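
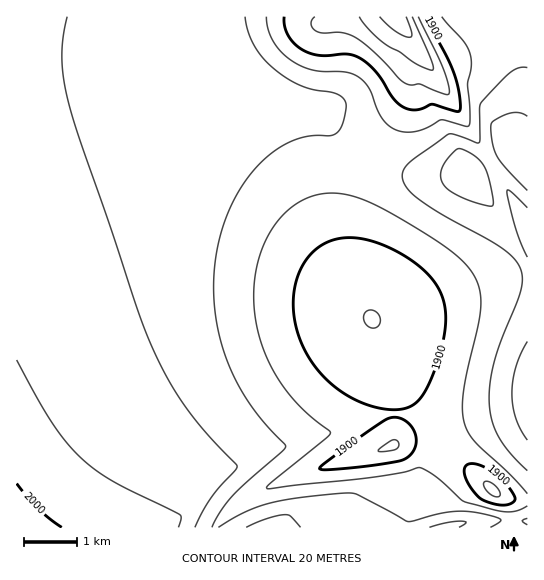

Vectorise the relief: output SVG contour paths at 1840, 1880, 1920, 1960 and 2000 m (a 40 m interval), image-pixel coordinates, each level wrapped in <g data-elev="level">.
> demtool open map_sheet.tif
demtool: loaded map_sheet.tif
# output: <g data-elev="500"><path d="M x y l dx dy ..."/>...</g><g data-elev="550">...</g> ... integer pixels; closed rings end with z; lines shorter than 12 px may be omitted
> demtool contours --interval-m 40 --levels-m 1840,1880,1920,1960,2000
<g data-elev="1840"><path d="M406 17l6 16-1 4-1 0-5-1-10-5-15-14"/></g><g data-elev="1880"><path d="M495 497l-9-7-2-5 1-3 6 1 7 6 2 6z"/><path d="M379 452l-1-2 2-1 11-9 4 0 3 2 1 4-4 4z"/><path d="M370 327l-5-4-1-6 2-5 5-2 7 4 2 7-1 4-2 2z"/><path d="M418 17l25 52 6 17 0 8-9-1-19-9-10 1-6-2-31-31-19-15-12-4-21 0-8-3-3-7 4-6"/></g><g data-elev="1920"><path d="M527 506l-10 5-11 1-41-10-30-26-16-8-16 4-28 5-108 12-1-2 4-4 56-45 5-5-29-24-21-26-16-29-9-31-2-33 5-32 5-15 7-13 9-12 10-9 15-10 16-5 17-1 19 4 26 12 43 25 27 18 15 15 10 18 3 20-3 20-14 64-2 18 2 15 4 11 7 9 35 32 17 20"/><path d="M442 17l22 25 6 13 1 12-3 18 2 22-1 18-3 1-25-6-18 9-14 3-14-2-10-8-7-11-9-22-11-12-13-5-23-1-11-1-12-5-12-7-9-9-6-10-4-10-2-12"/></g><g data-elev="1960"><path d="M195 527l15-28 25-29 2-4-34-37-23-30-19-33-18-40-64-188-11-37-5-23-1-21 1-20 4-20"/><path d="M301 527l-10-10-5-2-17 3-23 9"/><path d="M459 527l7-5-15 0-22 5"/><path d="M527 341l-11 26-4 27 4 24 5 12 6 10"/><path d="M489 206l4 0 0-5-4-20-4-14-6-7-7-6-10-5-5 0-9 9-6 9-1 8 2 8 6 7 10 6z"/><path d="M527 116l-8-3-10 1-16 8-2 5 2 18 4 12 10 13 20 20"/></g><g data-elev="2000"><path d="M62 527l-24-18-21-25"/></g>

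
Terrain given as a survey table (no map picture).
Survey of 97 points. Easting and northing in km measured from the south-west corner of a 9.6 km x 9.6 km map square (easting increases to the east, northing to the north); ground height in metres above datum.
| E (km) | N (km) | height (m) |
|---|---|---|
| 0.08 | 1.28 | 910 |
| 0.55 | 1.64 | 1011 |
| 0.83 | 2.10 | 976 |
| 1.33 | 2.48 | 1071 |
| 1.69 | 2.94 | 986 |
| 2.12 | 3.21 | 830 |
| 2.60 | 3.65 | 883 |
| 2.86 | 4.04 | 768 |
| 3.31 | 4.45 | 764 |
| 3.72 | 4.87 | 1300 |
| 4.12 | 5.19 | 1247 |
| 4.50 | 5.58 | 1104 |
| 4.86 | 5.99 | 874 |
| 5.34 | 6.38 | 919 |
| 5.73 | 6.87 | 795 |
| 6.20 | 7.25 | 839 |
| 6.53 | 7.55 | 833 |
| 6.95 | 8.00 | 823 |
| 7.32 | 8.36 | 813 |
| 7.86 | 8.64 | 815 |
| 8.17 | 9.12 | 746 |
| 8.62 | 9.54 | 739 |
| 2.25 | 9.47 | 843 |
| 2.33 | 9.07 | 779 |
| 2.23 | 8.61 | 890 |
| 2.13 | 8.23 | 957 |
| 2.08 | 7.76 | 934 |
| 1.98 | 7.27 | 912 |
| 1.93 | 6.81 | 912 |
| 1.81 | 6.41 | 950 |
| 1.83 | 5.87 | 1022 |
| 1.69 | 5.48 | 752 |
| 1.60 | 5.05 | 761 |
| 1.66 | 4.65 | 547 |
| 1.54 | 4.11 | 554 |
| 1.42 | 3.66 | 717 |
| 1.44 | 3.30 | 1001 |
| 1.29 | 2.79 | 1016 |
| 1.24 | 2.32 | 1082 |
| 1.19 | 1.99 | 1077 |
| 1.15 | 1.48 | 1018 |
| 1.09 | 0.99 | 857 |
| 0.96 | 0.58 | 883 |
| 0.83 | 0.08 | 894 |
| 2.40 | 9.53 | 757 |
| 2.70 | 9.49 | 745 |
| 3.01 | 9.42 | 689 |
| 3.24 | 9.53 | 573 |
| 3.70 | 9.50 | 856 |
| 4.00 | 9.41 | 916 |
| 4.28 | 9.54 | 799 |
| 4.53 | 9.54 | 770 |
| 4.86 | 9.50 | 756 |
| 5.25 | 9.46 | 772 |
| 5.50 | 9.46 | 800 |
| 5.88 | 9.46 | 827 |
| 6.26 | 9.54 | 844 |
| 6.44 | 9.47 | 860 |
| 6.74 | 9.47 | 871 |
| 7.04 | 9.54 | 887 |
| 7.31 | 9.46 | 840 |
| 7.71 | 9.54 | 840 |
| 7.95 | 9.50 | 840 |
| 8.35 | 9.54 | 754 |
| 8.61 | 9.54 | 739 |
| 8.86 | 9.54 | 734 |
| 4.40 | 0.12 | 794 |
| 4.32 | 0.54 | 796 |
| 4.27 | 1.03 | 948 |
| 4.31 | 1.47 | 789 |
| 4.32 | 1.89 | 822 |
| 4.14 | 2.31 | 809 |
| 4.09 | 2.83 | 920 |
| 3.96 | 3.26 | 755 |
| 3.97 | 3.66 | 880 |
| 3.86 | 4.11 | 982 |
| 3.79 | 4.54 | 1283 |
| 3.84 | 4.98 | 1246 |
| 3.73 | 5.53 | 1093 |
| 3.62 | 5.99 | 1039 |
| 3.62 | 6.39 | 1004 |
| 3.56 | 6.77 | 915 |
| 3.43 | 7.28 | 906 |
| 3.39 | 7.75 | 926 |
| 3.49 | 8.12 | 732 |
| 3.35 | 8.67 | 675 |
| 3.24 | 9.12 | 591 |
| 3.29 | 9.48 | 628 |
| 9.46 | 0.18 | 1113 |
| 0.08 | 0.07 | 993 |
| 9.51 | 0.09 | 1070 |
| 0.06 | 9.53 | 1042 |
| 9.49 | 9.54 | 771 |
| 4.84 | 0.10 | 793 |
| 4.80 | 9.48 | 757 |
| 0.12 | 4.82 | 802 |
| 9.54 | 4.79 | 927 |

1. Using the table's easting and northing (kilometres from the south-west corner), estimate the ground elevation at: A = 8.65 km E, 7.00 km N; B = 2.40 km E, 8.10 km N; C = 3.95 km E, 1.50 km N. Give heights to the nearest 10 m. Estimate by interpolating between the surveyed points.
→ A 840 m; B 990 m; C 950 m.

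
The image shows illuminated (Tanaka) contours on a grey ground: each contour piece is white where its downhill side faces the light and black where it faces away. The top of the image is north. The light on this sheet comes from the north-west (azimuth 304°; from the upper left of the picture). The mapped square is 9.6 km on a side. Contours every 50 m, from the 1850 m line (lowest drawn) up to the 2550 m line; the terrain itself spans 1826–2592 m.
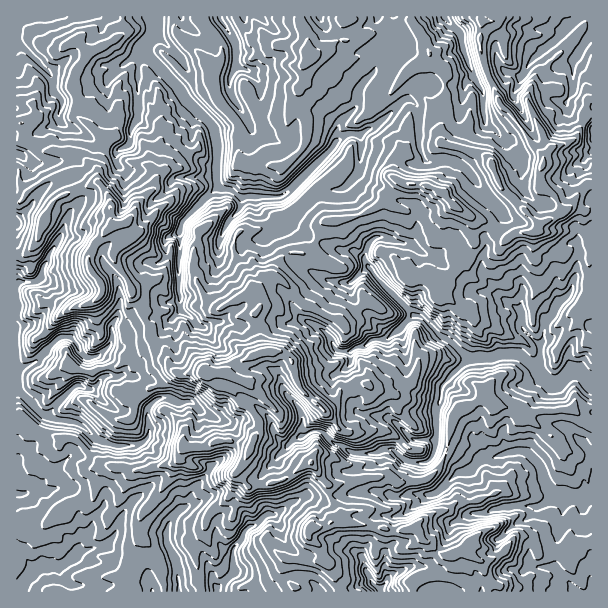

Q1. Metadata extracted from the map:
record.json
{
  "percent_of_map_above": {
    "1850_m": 96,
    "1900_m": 87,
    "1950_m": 78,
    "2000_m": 67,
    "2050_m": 56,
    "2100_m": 44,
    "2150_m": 32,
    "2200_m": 22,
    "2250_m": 14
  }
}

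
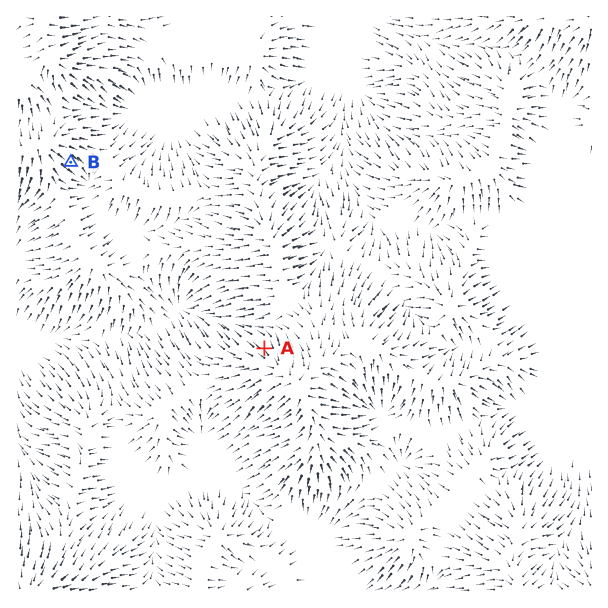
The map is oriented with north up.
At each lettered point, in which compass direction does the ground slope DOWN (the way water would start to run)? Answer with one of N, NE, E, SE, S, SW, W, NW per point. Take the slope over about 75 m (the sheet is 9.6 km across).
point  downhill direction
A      NW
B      SE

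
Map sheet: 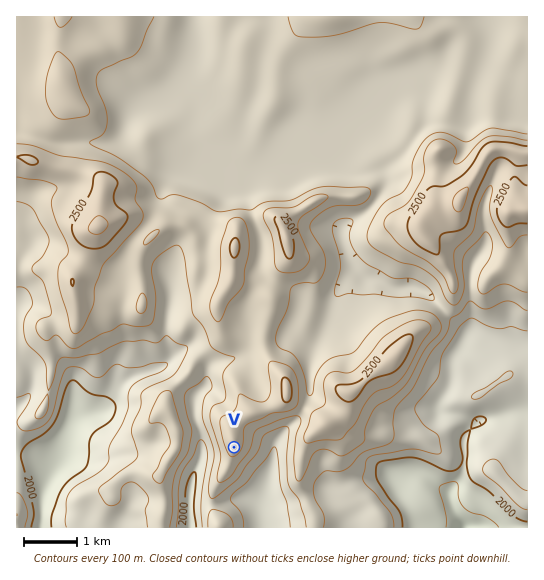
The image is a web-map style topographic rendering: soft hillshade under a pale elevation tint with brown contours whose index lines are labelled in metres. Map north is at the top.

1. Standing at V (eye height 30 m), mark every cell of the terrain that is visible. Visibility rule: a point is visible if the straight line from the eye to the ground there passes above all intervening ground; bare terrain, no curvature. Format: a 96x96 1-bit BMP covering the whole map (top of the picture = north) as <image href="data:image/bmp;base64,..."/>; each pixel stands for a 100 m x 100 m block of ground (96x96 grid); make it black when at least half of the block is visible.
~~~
<image width="96" height="96" href="data:image/bmp;base64,Qk2+BAAAAAAAAD4AAAAoAAAAYAAAAGAAAAABAAEAAAAAAIAEAAATCwAAEwsAAAIAAAAAAAAA////AAAAAADAP+AfD///g/gAAH/gH+AfD///h/gAAH/gAeAfH/////gAAH/gAGAfn/////gAAH/gAGAfif//wPAAAH/gCGAfgH//AAAAAP/gDGAfgD/8AAAAAP/AD+AfwD/4AAAAAf/AAeA/xD/4AAAAA//AACA/xy/4AAAAA+PAAAB/x8f8AAAAA+PAAAAfx8P8AAAAA8fgAAAPw8P8AAAAAP/gAAAPwcH8CAAAAADwAAAHwMH8DAAAAAD4AAAHwOH+HAAAAAD8AAEHwcH/+AAAAAD8AAHHwOP/4AAAAAB8AADHgP//wAAAAAA+AADngH//wAAAAAAOAAB/gH//wAAAAAAOAAA/AH//wAAAAAAGAAAfAGH//gAAAAAHAAAPAGHw/gAAAAADAAAPAEDg/gAAAAADAAAPAEDgfAAAAAADAAAHAIDgeAAAAAADAAADgADAMAAAAAADAAABgADAAAAAAAADgAAAwAGAAAAAAAADgAAAQAEAAAwAAAAD8AAAAAAAAA4AAAAD/wAAAAAAAA4AAAAH///AB4AAAAYAAAAHP//gD+4AAAcAAAAHP//zD/4AAAcAAAAGP///n/4AAAMAAAAEH//7//8AAAAAAAAAH//5//+AAAAAAAAAH//w//+AAAAAAAAAH/vw///AAAAAAAAAH/Hwz//AAAAAAAAAH/Dwx//AAAAAAAAAH+Dww/8AAAAAAAAAP+D4wfwAAAAAQAAAP8D5wfwQAAAAQAAAH8D/wPg8AAAAAAAAH4H/wGD/AAAAAAAAD4P/wGH/gAAAAAAAD4P/QPH/gAAAAAAAD8P/QPn4AAAAAAAAD+//wfnwAAAAAAAAD/3/wPvwAAAAAAAAH/z/wAfgAAAAAAAAH/x/wAfgAAAAAAgAB/w/wAfAAAAAAAgAAf4fgAfAAAAAAA8AAH8AAAeAAAAAAA8AAA8AAAcAAAAAAA8AAAAAAAAAAAAAAAcAAAAAAAAAAgAAAAAAAAAAAAAAD4AAAAAAAAIAAAAAAAAAAAAAAB4AAAAAAAAAAAAAAH4AAAAAAAAAAAAAAAAAAAAAAAAAAAAAAAAAAAAAAAAAAAAAAAAAAAAAAAAAAAAAAAAAAAAAAAAAAAAAAAAAAAAAAAAAAAAAAAAAAAAAAAAAAAAAAAAAAAAAAAAAAAAAAAAAAAAAAAAAAAAAAAAAAAAAAAAAAAAAAAAAAAAAAAAAAAAAAAAAAAAAAAAAAAAAAAAAAAAAAAAAAAAAAAAAAAAAAAAAAAAAAAAAAAAAAAAAAAAAAAAAAAAAAAAAAAAAAAAAAAAAAAAAAAAAAAAAAAAAAAAAAAAAAAAAAAAAAAAAAAAAAAAAAAAAAAAAAAAAAAAAAAAAAAAAAAAAAAAAAAEAAAAAAAAAAAAAAAEAAAAAAAAAAgfwAAGAAAAAAAAAB//wAAGAAAAAAAAAB//wAAGAAAABAAAAA//wAAGAAAABgAAAAf/4AAGAAAABgAAAD//4AAHAAAAfwAAAH//4AAHAAAB44AAAP//4AADAAAB4AAAAf//4AADAAAB4AAA="/>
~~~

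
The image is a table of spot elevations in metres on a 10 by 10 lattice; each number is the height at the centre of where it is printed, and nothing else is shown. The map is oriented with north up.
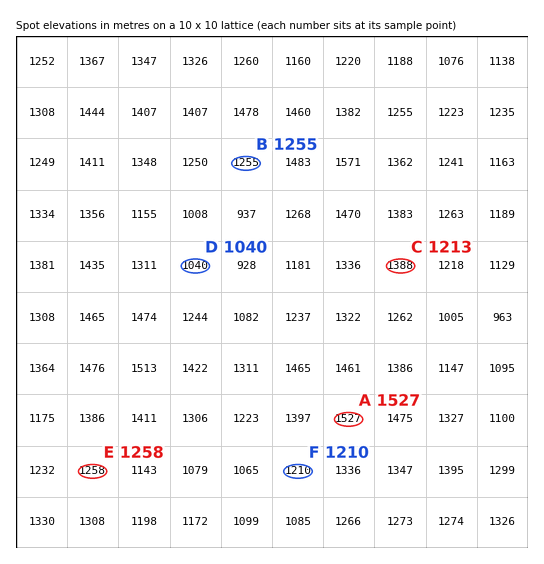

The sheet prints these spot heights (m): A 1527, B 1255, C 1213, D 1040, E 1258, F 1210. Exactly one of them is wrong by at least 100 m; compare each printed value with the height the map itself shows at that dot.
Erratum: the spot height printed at C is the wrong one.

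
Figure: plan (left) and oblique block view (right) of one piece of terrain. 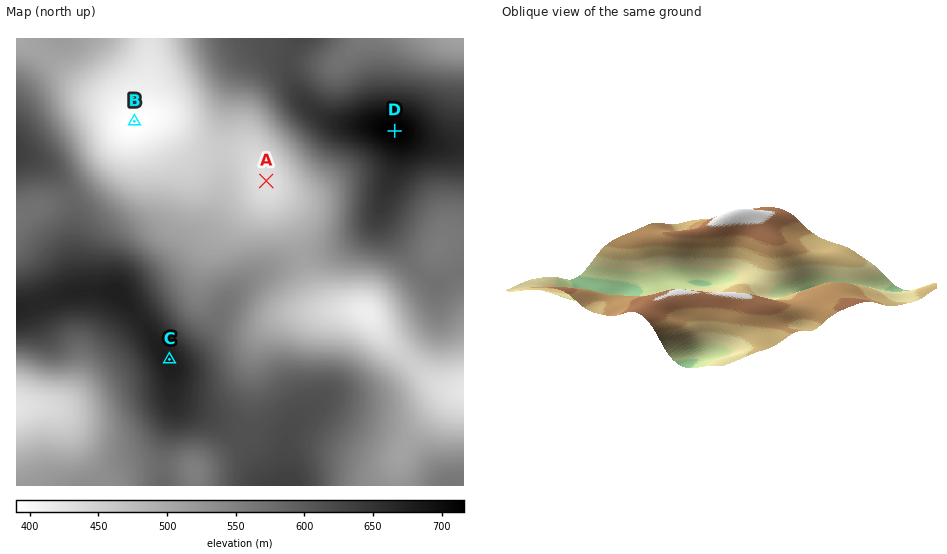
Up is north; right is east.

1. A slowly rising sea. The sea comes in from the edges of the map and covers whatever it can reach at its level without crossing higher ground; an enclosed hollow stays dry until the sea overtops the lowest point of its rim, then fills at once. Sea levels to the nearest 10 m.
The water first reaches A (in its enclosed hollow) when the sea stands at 460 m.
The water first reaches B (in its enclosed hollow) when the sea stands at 430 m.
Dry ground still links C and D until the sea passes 510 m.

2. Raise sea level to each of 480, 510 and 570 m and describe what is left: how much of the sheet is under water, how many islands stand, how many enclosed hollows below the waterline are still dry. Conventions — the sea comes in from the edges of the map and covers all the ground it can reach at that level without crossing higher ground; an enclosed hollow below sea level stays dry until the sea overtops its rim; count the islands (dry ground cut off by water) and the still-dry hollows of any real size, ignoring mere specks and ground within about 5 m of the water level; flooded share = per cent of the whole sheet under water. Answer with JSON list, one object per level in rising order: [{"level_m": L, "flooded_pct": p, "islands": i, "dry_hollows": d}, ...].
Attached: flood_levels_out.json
[{"level_m": 480, "flooded_pct": 21, "islands": 0, "dry_hollows": 0}, {"level_m": 510, "flooded_pct": 32, "islands": 0, "dry_hollows": 0}, {"level_m": 570, "flooded_pct": 57, "islands": 0, "dry_hollows": 0}]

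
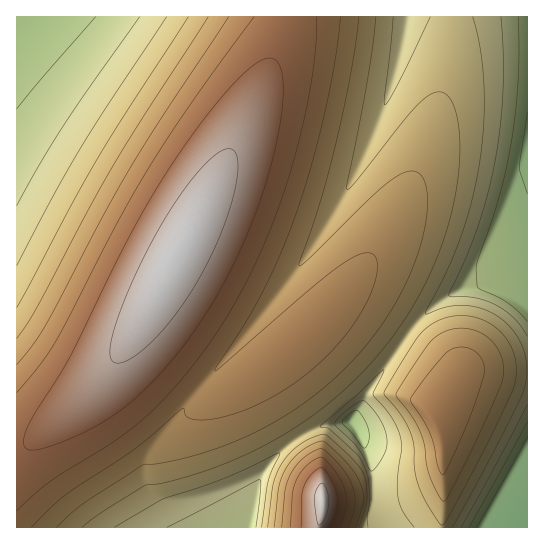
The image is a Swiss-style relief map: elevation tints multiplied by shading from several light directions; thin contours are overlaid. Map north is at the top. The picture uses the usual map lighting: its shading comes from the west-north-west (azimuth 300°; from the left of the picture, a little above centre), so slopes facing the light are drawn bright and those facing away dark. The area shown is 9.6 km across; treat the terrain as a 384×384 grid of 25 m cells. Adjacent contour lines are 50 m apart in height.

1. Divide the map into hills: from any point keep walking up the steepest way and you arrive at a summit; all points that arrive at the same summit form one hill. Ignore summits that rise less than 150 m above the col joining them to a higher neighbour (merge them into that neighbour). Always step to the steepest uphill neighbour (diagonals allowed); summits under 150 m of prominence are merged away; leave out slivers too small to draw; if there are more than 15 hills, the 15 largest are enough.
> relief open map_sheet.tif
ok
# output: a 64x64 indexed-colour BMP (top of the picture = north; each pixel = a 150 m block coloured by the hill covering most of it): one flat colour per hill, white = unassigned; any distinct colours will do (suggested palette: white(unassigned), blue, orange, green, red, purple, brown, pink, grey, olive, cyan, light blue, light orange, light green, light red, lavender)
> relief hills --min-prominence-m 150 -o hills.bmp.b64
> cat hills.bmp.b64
<image width="64" height="64" href="data:image/bmp;base64,Qk12CAAAAAAAAHYAAAAoAAAAQAAAAEAAAAABAAQAAAAAAAAIAAATCwAAEwsAABAAAAAAAAAA////ALR3HwAOf/8ALKAsACgn1gC9Z5QAS1aMAMJ34wB/f38AIr28AM++FwDox64AeLv/AIrfmACWmP8A1bDFABEREREREREREREREREREzMzMzMzMzMzMiIiIiIiIiIiERERERERERERERERERETMzMzMzMzMzMiIiIiIiIiIiIREREREREREREREREREREzMzMzMzMzMyIiIiIiIiIiIhERERERERERERERERERETMzMzMzMzMyIiIiIiIiIiIiERERERERERERERERERERMzMzMzMzMzIiIiIiIiIiIiIREREREREREREREREREREzMzMzMzMzMiIiIiIiIiIiIhERERERERERERERERERERMzMzMzMzMyIiIiIiIiIiIiEREREREREREREREREREREzMzMzMzMyIiIiIiIiIiIiIRERERERERERERERERERERMzMzMzMzIiIiIiIiIiIiIhERERERERERERERERERERETMzMzMzMiIiIiIiIiIiIiEREREREREREREREREREREREzMzMzMiIiIiIiIiIiIiIREREREREREREREREREREREREzMzMyIiIiIiIiIiIiIhEREREREREREREREREREREREREzMyIiIiIiIiIiIiIiERERERERERERERERERERERERERERIiIiIiIiIiIiIiIRERERERERERERERERERERERERERESIiIiIiIiIiIiIhERERERERERERERERERERERERERERIiIiIiIiIiIiIiERERERERERERERERERERERERERERESIiIiIiIiIiIiIRERERERERERERERERERERERERERERIiIiIiIiIiIiIhERERERERERERERERERERERERERERESIiIiIiIiIiIiEREREREREREREREREREREREREREREREiIiIiIiIiIiIRERERERERERERERERERERERERERERESIiIiIiIiIiIhEREREREREREREREREREREREREREREREiIiIiIiIiIiERERERERERERERERERERERERERERERERIiIiIiIiIiIRERERERERERERERERERERERERERERERESIiIiIiIiIhERERERERERERERERERERERERERERERERIiIiIiIiIiERERERERERERERERERERERERERERERERESIiIiIiIiIREREREREREREREREREREREREREREREREREiIiIiIiIhERERERERERERERERERERERERERERERERERIiIiIiIiERERERERERERERERERERERERERERERERERESIiIiIiIRERERERERERERERERERERERERERERERERERESIiIiIhERERERERERERERERERERERERERERERERERERERIiIiERERERERERERERERERERERERERERERERERERERERERERERERERERERERERERERERERERERERERERERERERERERERERERERERERERERERERERERERERERERERERERERERERERERERERERERERERERERERERERERERERERERERERERERERERERERERERERERERERERERERERERERERERERERERERERERERERERERERERERERERERERERERERERERERERERERERERERERERERERERERERERERERERERERERERERERERERERERERERERERERERERERERERERERERERERERERERERERERERERERERERERERERERERERERERERERERERERERERERERERERERERERERERERERERERERERERERERERERERERERERERERERERERERERERERERERERERERERERERERERERERERERERERERERERERERERERERERERERERERERERERERERERERERERERERERERERERERERERERERERERERERERERERERERERERERERERERERERERERERERERERERERERERERERERERERERERERERERERERERERERERERERERERERERERERERERERERERERERERERERERERERERERERERERERERERERERERERERERERERERERERERERERERERERERERERERERERERERERERERERERERERERERERERERERERERERERERERERERERERERERERERERERERERERERERERERERERERERERERERERERERERERERERERERERERERERERERERERERERERERERERERERERERERERERERERERERERERERERERERERERERERERERERERERERERERERERERERERERERERERERERERERERERERERERERERERERERERERERERERERERERERERERERERERERERERERERERERERERERERERERERERERERERERERERERERERERERERERERERERERERERERERERERERERERERERERERERERERERERERERERERERERERERERERERERERERERERERERERERERERERERERERERERERERERERERERERERERERERERERERERERERERERERERERERERERERERERERERERERERERERERERERERERERERERERERERERERERERERERERERERERERERERERERERERERERERERERERERERERERERERERERERERERERERERERERERERERERERERERERERERERERERERERERERERERERERERERERERERERERERERERERERER"/>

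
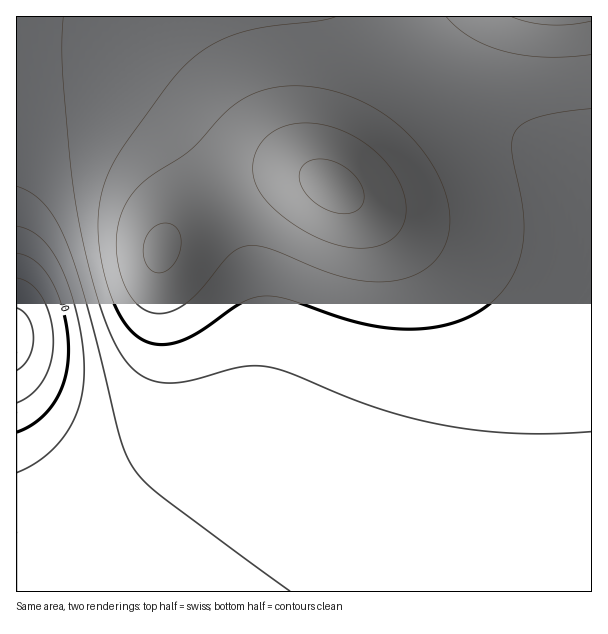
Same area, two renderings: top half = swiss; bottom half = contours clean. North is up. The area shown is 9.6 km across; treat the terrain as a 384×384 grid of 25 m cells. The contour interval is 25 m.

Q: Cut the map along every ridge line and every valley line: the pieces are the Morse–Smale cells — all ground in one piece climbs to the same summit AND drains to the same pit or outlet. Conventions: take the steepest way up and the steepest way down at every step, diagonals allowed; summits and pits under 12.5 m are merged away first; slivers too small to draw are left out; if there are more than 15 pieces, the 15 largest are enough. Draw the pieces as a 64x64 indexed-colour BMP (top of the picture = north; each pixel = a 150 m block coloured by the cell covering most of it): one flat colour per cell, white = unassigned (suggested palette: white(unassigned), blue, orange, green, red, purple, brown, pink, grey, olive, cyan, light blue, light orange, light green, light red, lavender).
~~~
<image width="64" height="64" href="data:image/bmp;base64,Qk12CAAAAAAAAHYAAAAoAAAAQAAAAEAAAAABAAQAAAAAAAAIAAATCwAAEwsAABAAAAAAAAAA////ALR3HwAOf/8ALKAsACgn1gC9Z5QAS1aMAMJ34wB/f38AIr28AM++FwDox64AeLv/AIrfmACWmP8A1bDFACIiIiIiIiIRERERERERERERERERERERERERERERERERIiIiIiIiIiEREREREREREREREREREREREREREREREREiIiIiIiIiIRERERERERERERERERERERERERERERERESIiIiIiIiIiERERERERERERERERERERERERERERERERIiIiIiIiIiIhEREREREREREREREREREREREREREREREiIiIiIiIiIiIRERERERERERERERERERERERERERERESIiIiIiIiIiIiERERERERERERERERERERERERERERERIiIiIiIiIiIiIREREREREREREREREREREREREREREREiIiIiIiIiIiIiERERERERERERERERERERERERERERESIiIiIiIiIiIiIhERERERERERERERERERERERERERERIiIiIiIiIiIiIiIREREREREREREREREREREREREREREiIiIiIiIiIiIiIhERERERERERERERERERERERERERESIiIiIiIiIiIiIiIRERERERERERERERERERERERERERIiIiIiIiIiIiIiIhEREREREREREREREREREREREREREiIiIiIiIiIiIiIiIRERERERERERERERERERERERERESIiIiIiIiIiIiIiIhERERERERERERERERERERERERERIiIiIiIiIiIiIiIiIREREREREREREREREREREREREREiIiIiIiIiIiIiIiIhERERERERERERERERERERERERESIiIiIiIiIiIiIiIiIRERERERERERERERERERERERERIiIiIiIiIiIiIiIiIhEREREREREREREREREREREREREiIiIiIiIiIiIiIiIiERERERERERERERERERERERERESIiIiIiIiIiIiIiIiIhERERERERERERERERERERERERIiIiIiIiIiIiIiIiIiEREREREREREREREREREREREREiIiIiIiIiIiIiIiIiIRERERERERERERERERERERERESIiIiIiIiIiIiIiIiIhERERERERERERERERERERERERIiIiIiIiIiIiIiIiIiEREREREREREREREREREREREREiIiIiIiIiIiIiIiIiIRERERERERERERERERERERERESIiIiIiIiIiIiIiIiIhERERERERERERERERERERERERIiIiIiIiIiIiIiIiIiEREREREREREREREREREREREREiIiIiIiIiIiIiIiIiIRERERERERERERERERERERERESIiIiIiIiIiIiIiIiIhERERERERERERERERERERERERIiIiIiIiIiIiIiIiIiEREREREREREREREREREREREREiIiIiIiIiIiIiIiIiIRERERERERERERERERERERERESIiIiIiIiIiIiIiIiIRERERERERERERERERERERERERIiIiIiIiIiIiIiIiIhEREREREREREREREREREREREREiIiIiIiIiIiIiIiIiERERERERERERERERERERERERESIiIiIiIiIiIiIiIiIRERERERERERERERERERERERERIiIiIiIiIiIiIiIiIREREREREREREREREREREREREREiIiIiIiIiIiIiIiIhERERERERERERERERERERERERESIiIiIiIiIiIiIiIhERERERERERERERERERERERERERIiIiIiIiIiIiIiIiEREREREREREREREREREREREREREiIiIiIiIiIiIiIiERERERERERERERERERERERERERESIiIiIiIiIiIiIiIRERERERERERERERERERERERERERIiIiIiIiIiIiIiIREREREREREREREREREREREREREREiIiIiIiIiIiIiIhERERERERERERERERERERERERERESIiIiIiIiIiIiIhERERERERERERERERERERERERERERIiIiIiIiIiIiIiEREREREREREREREREREREREREREREiIiIiIiIiIiIiERERERERERERERERERERERERERERMyIiIiIiIiIiIiERERERERERERERERERERERERERETMzIiIiIiIiIiIiEREREREREREREREREREREREREREzMzMiIiIiIiIiIiIREREREREREREREREREREREREREzMzMyIiIiIiIiIiIRERERERERERERERERERERERERMzMzMzIiIiIiIiIiERERERERERERERERERERERERETMzMzMzMiIiIiIiIiEREREREREREREREREREREREREzMzMzMzMyIiIiIiIhEREREREREREREREREREREREREzMzMzMzMzERIiIiIRERERERERERERERERERERERERMzMzMzMzMzMRERERERERERERERERERERERERERERERMzMzMzMzMzMxERERERERERERERERERERERERERERETMzMzMzMzMzMzERERERERERERERERERERERERERERETMzMzMzMzMzMzMRERERERERERERERERERERERERERETMzMzMzMzMzMzMxERERERERERERERERERERERERERETMzMzMzMzMzMzMzEREREREREREREREREREREREREREzMzMzMzMzMzMzMzMREREREREREREREREREREREREREzMzMzMzMzMzMzMzMxEREREREREREREREREREREREREzMzMzMzMzMzMzMzMz"/>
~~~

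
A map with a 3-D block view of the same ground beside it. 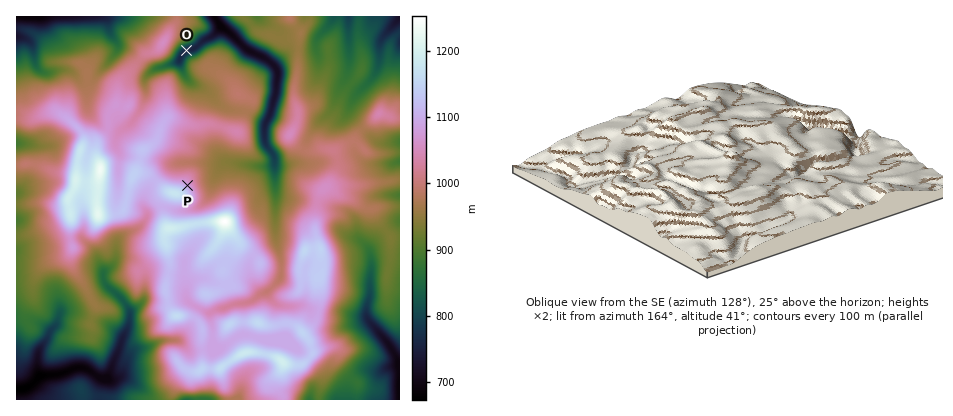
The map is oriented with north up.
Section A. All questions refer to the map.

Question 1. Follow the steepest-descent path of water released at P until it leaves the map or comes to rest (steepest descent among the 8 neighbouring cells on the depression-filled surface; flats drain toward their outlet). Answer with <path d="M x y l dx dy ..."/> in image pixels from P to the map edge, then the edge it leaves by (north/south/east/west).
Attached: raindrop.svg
<path d="M188 186l4-4 18 0 8-8 2-6 6-6 10 0 6 2 8 0 2 2 20 0 2-2 0-10-6-6-4-8 0-14 6-12 4-14 2-4 2-24-4-6-6-6-24-12-16-16-4-2 0-2-10-12"/>
exit: north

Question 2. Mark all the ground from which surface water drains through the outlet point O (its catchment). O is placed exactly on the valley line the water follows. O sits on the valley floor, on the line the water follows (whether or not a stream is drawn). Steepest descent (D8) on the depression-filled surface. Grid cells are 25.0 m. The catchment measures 7.234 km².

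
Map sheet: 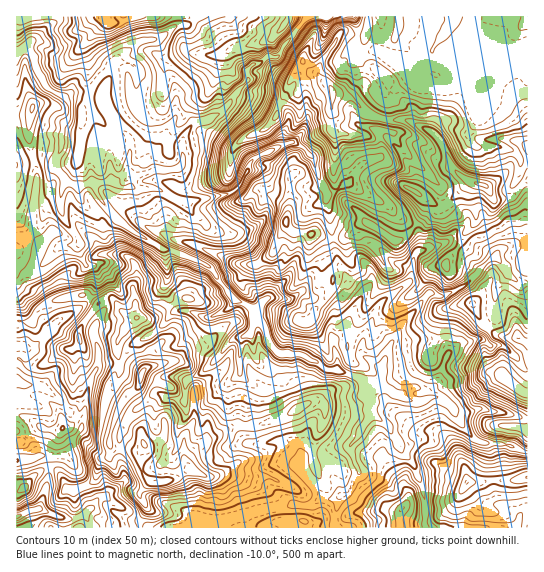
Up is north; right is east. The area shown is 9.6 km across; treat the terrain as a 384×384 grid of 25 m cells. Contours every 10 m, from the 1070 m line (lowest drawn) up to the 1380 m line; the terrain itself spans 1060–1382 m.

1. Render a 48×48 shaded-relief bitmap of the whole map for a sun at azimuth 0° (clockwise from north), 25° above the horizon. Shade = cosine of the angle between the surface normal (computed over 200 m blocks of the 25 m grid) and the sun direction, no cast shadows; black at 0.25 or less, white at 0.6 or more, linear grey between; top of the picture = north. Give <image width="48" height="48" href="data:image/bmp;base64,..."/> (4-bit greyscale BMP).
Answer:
<image width="48" height="48" href="data:image/bmp;base64,Qk32BAAAAAAAAHYAAAAoAAAAMAAAADAAAAABAAQAAAAAAIAEAAATCwAAEwsAABAAAAAAAAAAAAAAABEREQAiIiIAMzMzAERERABVVVUAZmZmAHd3dwCIiIgAmZmZAKqqqgC7u7sAzMzMAN3d3QDu7u4A////AKvLdoh3hRJWd3d4iZmqmHZVZ3aFM0RWZ0eWRWd3Y0ZmZlVneImZmIh3eXeGVEVmZwFVNDV2M1QzMzRVZnd4iImaq5mHdVZmVVNXaFNUVjAAERNFZmZ4d3ibyquIh2ZlRLlXq5MSZmZTI1VWd4iYd2iZqrt3iYiIh8uIunQTNYmXaKmHeJiHd3h3islomavLzXiYh1ZFVmeJmZqpiHd3eJl3iqibq93d3VZlVol3d3d5mHiZh3d3Z4iYiYi7veyZhnZVVqiHmJiJmYd3ZmZmVmeZmHiJvbYyI3d4d4iHipiKmZmHdlRGZWaKl4iJu4ZmZ3iYl3eHepqqmqqZqYdVZnd5eJqqqHiZdYiIhmiJV5qpibqpqqqXd3iIiqmZhUQyEYiHVWmKhGd4mJmZmau7qYiImHd3ZDEAJHZmVVmZpkZ3moiZiJmr3blnhlZWZUM0aVVVZViomWVkaZeImJqsypZWd2VFZneIqWd1RVeHnKh2ZomJmbu6dVVmZ3ZWeJrLqIiHZmdmi8qql1iam4ZTNmd1Z3eHeKu6dmZ6qId3Z6qZmHaJqTAARndmZ3d2VWdnZ1Vpq4eIZGqpmqdWlkIRNXdnZXZUMyNomphmi5aHdniqmJuYhndmRFdnZFdkMjWJmtuGV5d4mbqYZWrIaKupZEV2dkaIdVeImczKh5urmaunZ4ljNoiIdFR2V3R5mqiImavdzd3cqoq6u8gSESVXdlVWNHYzN7qJqZrMze3buqq87sQzEBVVd2VVI1YiI2qZh4iby7mZrM3P61R3YiNlZ2VSRUZ3dkapd4h5q5iZz+ypZFrex0REVlUzYzaqp2V3eHh3iYvO/7dVWL3dymRERlQ0RDNXh2ZFd4iHh4q+2WV5vLmImoV4eHZFaXMSNlRFZpiZqJmrhnmauXVEWZerqZd4qpUiNFQ0VoiJmZmXeZmZl2QiNZqaqXirqGNFVVUzRoiIiZl4mZmYd3eFVYqImIu5dCNodURFRYiImZmJmYh3ZTOLiIiHhquXU0eZhkRndYiJhnaHh4iJhjAbyoh4hXiHiaunZpqod4iJZVVmd3eIiHY1u6mahmaJvLqGat7KiHeHh3d2dmZniJhAWszKZVVnh4hnjMy7l2d3mHd3d3d3eJpwAou1NDM0Vod3q6mZh2Z3iHd3d2d2eK3HIARUI0RVV3ZouYmZmnZ3eHd3ZmZ2eK3+tQIVRWd1VWebmImqu3ZmeHd3Z3ZmVXre21Q0ZndmiJrMqYiJmYiIiId3d3ZmUzarvJNEZ3aKqru7uYeIiZq5Z3d3eHZmZTNqqpVVZ4mZiKqqmHeIiJqlNWd3eIdmZlQomah2erqYeJiIiHd4iJplQ1Z3iHdlRVRFmtx4m7qYiId3eId4iKlnZEVndmdkRFVSSd6ZqIiImHeIh4d3iIh4dkM1Z3l2d4diEm3qx2d4h3eId3d3d0V2ZlIBNniZqpmHUhj8u2d3d3d3h3d3dyJGdlMQASN6qpmZmFK/39uHh3d3iHd3dzE3l1QyAABJmqqZmZF///6Xh3d3iId3dw=="/>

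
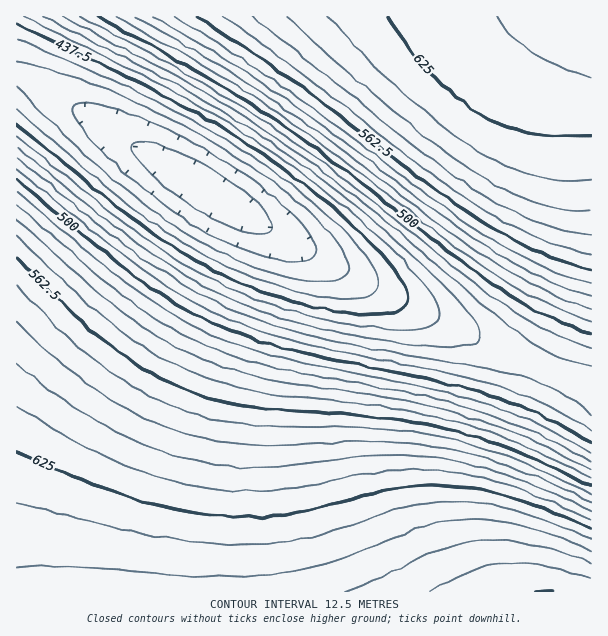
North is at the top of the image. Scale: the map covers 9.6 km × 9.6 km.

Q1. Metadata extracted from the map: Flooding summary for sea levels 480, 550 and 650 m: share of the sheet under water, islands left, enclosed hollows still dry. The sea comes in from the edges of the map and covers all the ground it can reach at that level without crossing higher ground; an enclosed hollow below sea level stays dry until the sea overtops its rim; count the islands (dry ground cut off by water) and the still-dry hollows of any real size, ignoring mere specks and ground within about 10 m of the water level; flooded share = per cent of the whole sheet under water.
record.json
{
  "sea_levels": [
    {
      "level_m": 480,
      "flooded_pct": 26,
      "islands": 0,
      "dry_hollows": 0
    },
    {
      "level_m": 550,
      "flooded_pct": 46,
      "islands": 0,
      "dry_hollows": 0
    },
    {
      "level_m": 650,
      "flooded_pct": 94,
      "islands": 0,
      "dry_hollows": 0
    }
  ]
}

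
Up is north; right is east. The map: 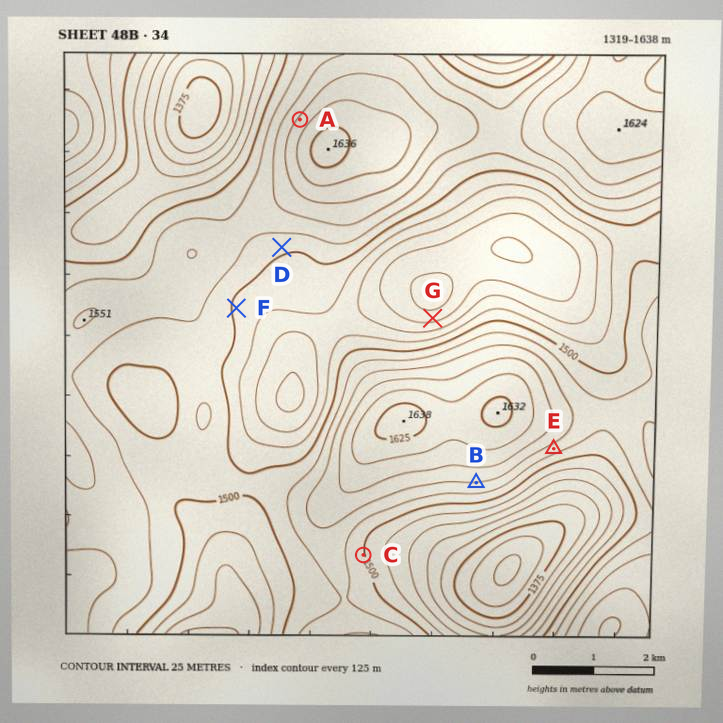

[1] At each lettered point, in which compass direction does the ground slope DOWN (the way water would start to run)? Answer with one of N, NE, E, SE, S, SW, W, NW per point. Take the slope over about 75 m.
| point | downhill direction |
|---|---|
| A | NW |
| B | S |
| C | E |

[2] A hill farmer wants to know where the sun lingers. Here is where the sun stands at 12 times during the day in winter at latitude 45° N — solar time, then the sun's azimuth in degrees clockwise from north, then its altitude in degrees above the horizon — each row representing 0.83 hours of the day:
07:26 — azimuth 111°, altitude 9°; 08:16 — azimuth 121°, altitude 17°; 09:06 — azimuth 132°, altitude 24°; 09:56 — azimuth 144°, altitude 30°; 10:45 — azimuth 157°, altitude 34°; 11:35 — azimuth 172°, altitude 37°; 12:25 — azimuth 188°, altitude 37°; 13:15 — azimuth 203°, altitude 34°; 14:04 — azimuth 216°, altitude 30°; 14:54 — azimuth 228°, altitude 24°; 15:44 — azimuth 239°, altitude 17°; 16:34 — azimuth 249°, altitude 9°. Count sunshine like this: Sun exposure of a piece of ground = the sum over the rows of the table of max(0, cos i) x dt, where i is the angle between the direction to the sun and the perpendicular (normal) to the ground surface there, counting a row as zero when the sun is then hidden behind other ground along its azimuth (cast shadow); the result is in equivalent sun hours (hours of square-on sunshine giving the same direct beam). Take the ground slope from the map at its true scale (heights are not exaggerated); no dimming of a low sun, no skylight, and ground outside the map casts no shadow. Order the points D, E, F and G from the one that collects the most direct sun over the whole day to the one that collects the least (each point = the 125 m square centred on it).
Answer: E > D > F > G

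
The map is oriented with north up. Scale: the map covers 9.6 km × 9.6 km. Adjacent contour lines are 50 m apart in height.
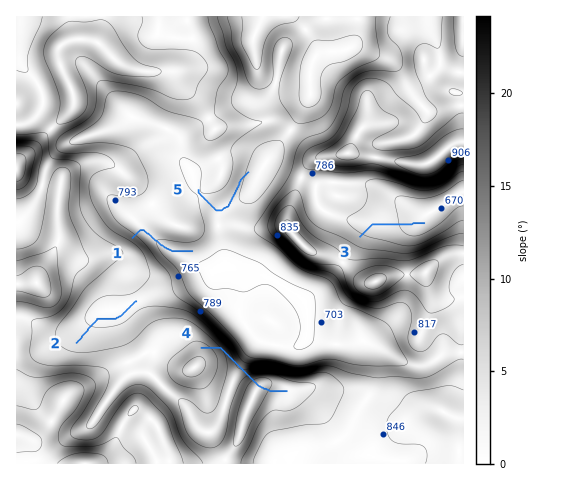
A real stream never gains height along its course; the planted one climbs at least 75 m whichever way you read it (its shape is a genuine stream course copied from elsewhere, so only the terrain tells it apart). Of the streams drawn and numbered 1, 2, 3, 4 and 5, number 4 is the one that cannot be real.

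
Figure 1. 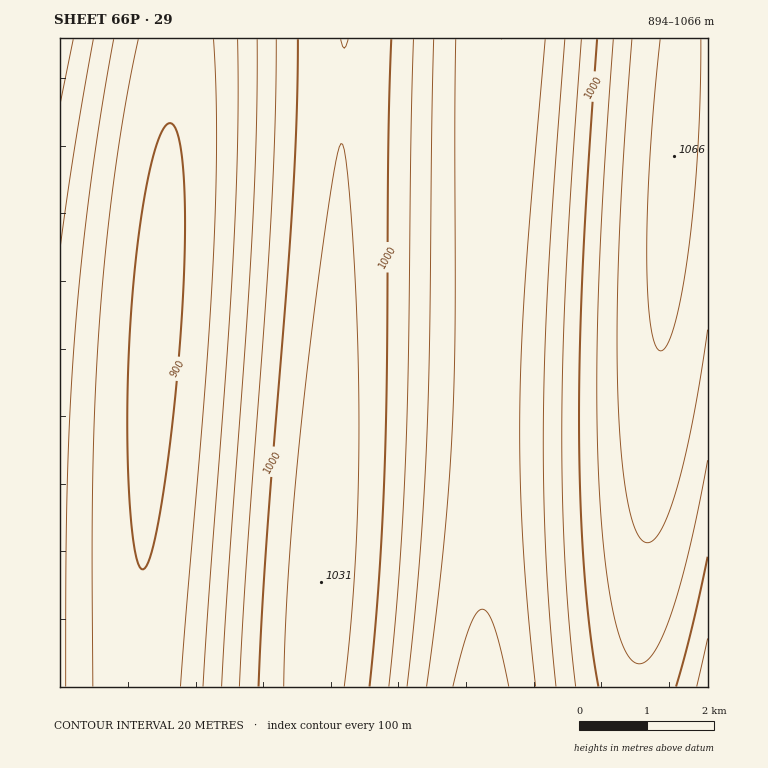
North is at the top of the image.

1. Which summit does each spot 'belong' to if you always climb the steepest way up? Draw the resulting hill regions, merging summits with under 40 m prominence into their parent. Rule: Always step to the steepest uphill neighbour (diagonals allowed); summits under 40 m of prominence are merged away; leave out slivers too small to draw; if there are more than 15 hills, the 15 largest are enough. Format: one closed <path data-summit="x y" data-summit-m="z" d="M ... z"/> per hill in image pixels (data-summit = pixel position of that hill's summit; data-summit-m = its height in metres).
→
<path data-summit="321 582" data-summit-m="1031" d="M500 38l-324 1-12 176-1 2-2 47-2 2-1 49-2 1-5 109-2 1-11 261 342 0 7-318 2-2 0-54 1-2 6-172 1-2 0-34 2-1 0-34 2-2z"/><path data-summit="674 156" data-summit-m="1066" d="M708 38l-207 1-7 178-2 1 0 44-2 2-1 103-2 2-6 318 227 0z"/><path data-summit="60 39" data-summit-m="992" d="M175 38l-115 1 0 648 76 0 3-7 0-44 2-2 0-39 1-1 0-38 2-1 5-129 2-1 0-27 1-2 0-26 2-1 0-26 2-1 10-173 3-23 5-92 2-1z"/>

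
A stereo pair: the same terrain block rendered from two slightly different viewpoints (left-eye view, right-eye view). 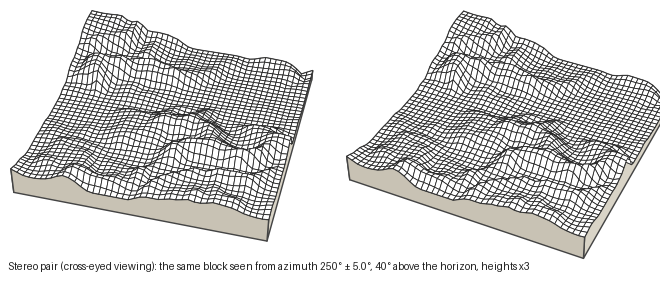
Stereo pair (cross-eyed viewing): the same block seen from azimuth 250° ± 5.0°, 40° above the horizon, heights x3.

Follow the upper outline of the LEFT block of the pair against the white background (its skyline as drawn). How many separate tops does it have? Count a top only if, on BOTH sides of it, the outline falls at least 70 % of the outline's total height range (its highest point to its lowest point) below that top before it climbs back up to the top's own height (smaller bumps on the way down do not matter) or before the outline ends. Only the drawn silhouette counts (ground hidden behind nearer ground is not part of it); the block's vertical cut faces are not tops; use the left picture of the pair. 0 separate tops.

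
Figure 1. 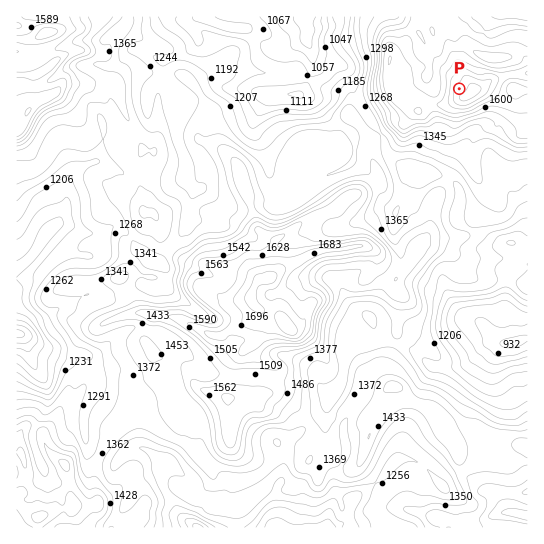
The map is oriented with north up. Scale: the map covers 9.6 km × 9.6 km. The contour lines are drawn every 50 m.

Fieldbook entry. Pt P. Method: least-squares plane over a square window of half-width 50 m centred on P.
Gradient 14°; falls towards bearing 323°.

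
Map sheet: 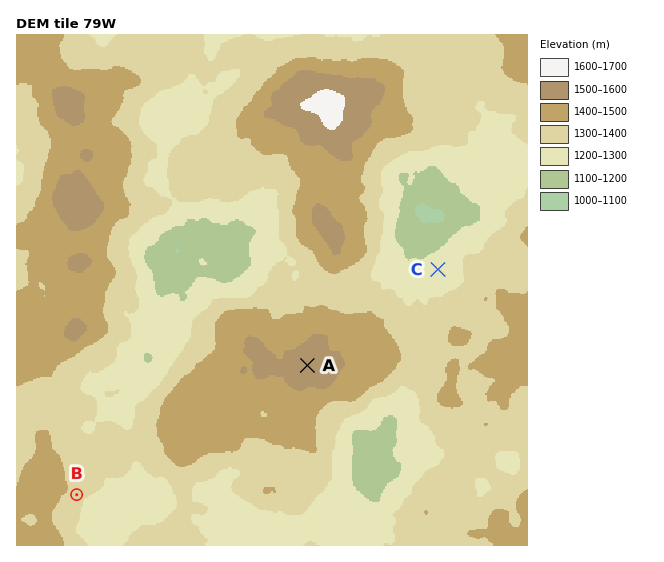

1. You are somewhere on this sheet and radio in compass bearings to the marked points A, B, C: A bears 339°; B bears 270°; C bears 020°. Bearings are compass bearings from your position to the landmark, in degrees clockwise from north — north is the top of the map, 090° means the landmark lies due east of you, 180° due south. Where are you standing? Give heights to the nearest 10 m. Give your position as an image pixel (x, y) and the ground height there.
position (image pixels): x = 356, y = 494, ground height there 1210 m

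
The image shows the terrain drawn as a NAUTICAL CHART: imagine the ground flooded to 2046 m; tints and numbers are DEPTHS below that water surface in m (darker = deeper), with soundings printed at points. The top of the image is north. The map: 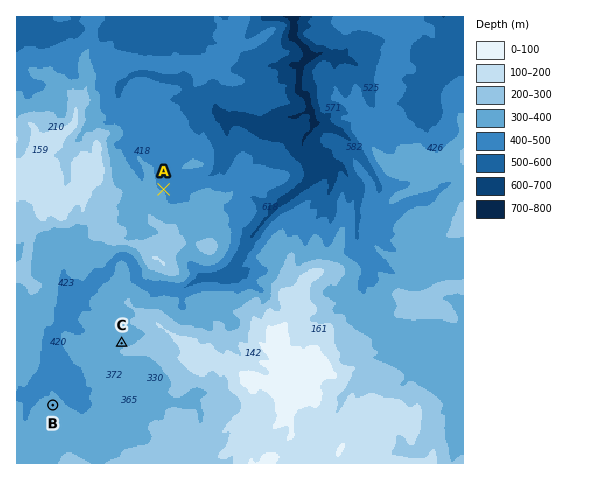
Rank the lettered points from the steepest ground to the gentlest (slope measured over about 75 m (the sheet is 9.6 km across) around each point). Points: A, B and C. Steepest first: A C B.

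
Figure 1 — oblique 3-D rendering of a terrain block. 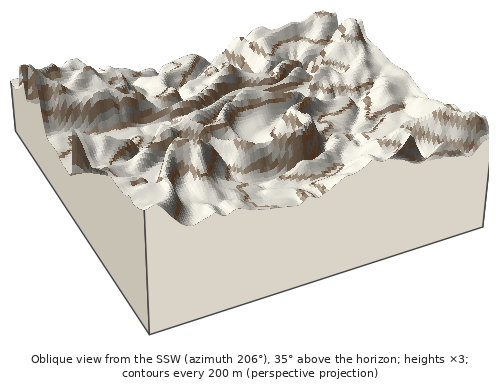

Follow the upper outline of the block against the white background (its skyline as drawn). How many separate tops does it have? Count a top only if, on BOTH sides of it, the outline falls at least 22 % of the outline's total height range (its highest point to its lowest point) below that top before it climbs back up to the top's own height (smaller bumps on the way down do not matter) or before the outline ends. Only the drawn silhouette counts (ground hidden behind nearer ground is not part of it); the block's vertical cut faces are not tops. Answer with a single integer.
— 1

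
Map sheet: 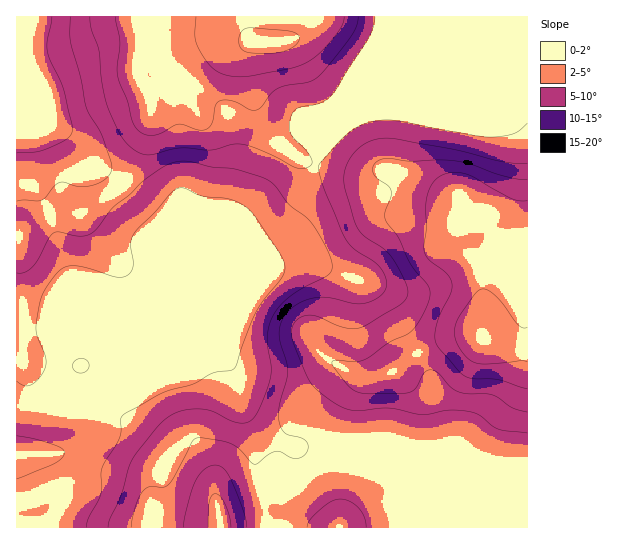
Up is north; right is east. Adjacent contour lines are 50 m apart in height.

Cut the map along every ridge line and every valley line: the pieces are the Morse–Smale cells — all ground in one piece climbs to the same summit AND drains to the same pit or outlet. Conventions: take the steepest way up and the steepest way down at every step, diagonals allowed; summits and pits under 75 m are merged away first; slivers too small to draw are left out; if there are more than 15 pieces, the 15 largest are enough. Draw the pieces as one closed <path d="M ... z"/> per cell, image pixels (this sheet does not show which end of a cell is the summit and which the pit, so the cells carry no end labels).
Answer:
<path d="M527 16l-146 0-5 23-39 94-8 12-12 12-9 28-15 25-11 11-28 19-11 21-135 134 98-40 15-4 16 26 7 32 8 13 9 9 33 16 28 1 31 5 8 6 41 17 19 17 6 9 0 26 100 0z"/><path d="M379 16l-235 1-1 21-7 33 15 30 0 16-10 36-18 33 34 35 3 8-11 24 2 20-3 9-32 75-17 46 144-142 8-18 4-4 27-18 11-11 15-25 9-28 12-12 8-12 39-94 4-13z"/><path d="M221 351l-15 4-97 41-13 9-4 24-3 8-6 7-13 7-31 4 6 4 15 38 0 10-13 21 380-1 0-25-6-9-19-17-41-17-8-6-31-5-28-1-33-16-13-14-5-11-6-29z"/><path d="M122 185l-41 28-16 0-12 3-22 9-15 12 1 291 29 0 10-13 4-8 0-10-15-38-6-4 31-4 13-7 6-7 4-14 2-16 5-8 49-121 0-25 11-28z"/><path d="M143 16l-126 0-1 117 15 0 18-8 5 0 19 11 11 11 13 20 26 17 12-17 6-14 10-36 0-16-15-30 7-33z"/><path d="M54 125l-5 0-18 8-15 1 1 102 14-11 22-9 12-3 16 0 42-28-26-18-13-20-11-11z"/>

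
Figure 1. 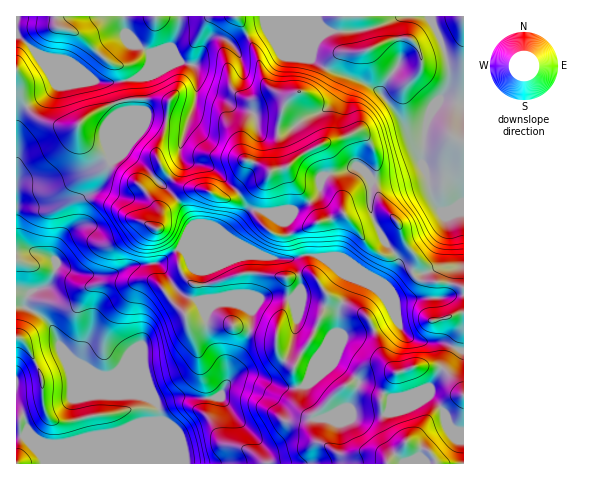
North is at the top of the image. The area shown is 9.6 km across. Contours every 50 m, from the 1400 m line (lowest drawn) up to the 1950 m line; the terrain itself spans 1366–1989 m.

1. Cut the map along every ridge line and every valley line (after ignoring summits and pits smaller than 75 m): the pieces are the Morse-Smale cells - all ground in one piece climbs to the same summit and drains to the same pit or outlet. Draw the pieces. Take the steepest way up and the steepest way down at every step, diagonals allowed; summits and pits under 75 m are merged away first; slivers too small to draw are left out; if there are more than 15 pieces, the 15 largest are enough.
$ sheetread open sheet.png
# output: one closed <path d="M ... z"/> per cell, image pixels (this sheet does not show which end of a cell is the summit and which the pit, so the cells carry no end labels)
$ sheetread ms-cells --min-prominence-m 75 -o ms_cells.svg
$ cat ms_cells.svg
<path d="M181 248l-23 15-28 3-20 9-30-1-21-8-5-7-6-4-19-5-13 2 0 54 11 2 18 10 7 9 7 17 15 16 30 18 40 16 10 7 6 9-2 12-43 18-33 0-32 4-26-7 4-7-2-7-3-9-6-6 0 56 447-1-1-112-19-8-25-1-9-4-8-8-14-28-11-13-37-17-17-14-21-3-8 4-18 0-27-9-61 0z"/><path d="M358 132l-35 11-21 11-15 12-16 5-7 9-16 6-20 13-22-9-24-4-13-9-7 8 20 19 11 20-12 24 7 2 61 0 27 9 18 0 8-4 21 3 17 14 37 17 11 13 14 28 8 8 9 4 25 1 19 8 1-63-9-4-22-2-5-3-5-14-17-21-8-22-18-22-7-18 3-10-1-19-7-14z"/><path d="M269 29l-7 0-15 6 9 18 5 20 6 12 17 10 8 0-8 9-6 19-1 10 5 32 5 1 15-12 21-11 21-6 12-5 7 2 8 9 4 10 1 19-3 10 7 18 18 22 8 22 17 21 5 14 5 3 12 0 18 6 1-81-23 4-5-5-14-42 2-27-10-2-7-5-8-14-21-25-20-11-29-9-18-12 5-17 11-11-54 0z"/><path d="M463 16l-226 1 11 18 14-6 11 2 54 0-11 11-5 17 18 12 29 9 20 11 21 25 8 14 7 5 10 2-2 27 6 12 3 20 10 15 7 0 16-5z"/><path d="M125 152l-19 12-10 2-35 17-41 2-4 4 0 62 13-1 19 5 6 4 5 7 16 7 35 2 20-9 28-3 21-14 14-25-4-9-12-16-19-17-15-18z"/><path d="M236 16l-112 0 2 17 24 21 0 8-10 15-24 5-25-2-42-17-32-27-1 37 6 25 6 11 7 7 11 6 17 5 13 0 16-14 32-13 31-1 13 2-1 23-10 24 0 10 12 19 12-12 0-20 15-43 1-31-2-5 10-21 8-8 10 1 9 6 15-9z"/><path d="M248 36l-16 8-9-6-10-1-8 8-10 21 2 5 0 23-2 12-14 39 0 20-11 11 4 6 8 4 24 4 22 9 20-13 16-6 7-9 15-4-5-6-4-29 6-26 8-10-7-1-17-10-6-12-5-20z"/><path d="M24 306l-8 1 0 100 7 7 3 9 2 7-3 7 25 7 32-4 33 0 45-20 0-10-6-9-20-12-39-16-21-13-15-16-10-22-9-7z"/><path d="M17 73l0 116 3-4 6-1 20 1 25-6 25-13 15-4 13-10 19 12 18 20 8-6-12-20 0-10 10-24 1-23-13-2-31 1-32 13-16 14-13 0-24-8-11-10-7-14z"/><path d="M123 16l-106 0-1 19 27 24 14 7 44 16 23-1 14-3 8-7 4-9 0-8-24-21z"/>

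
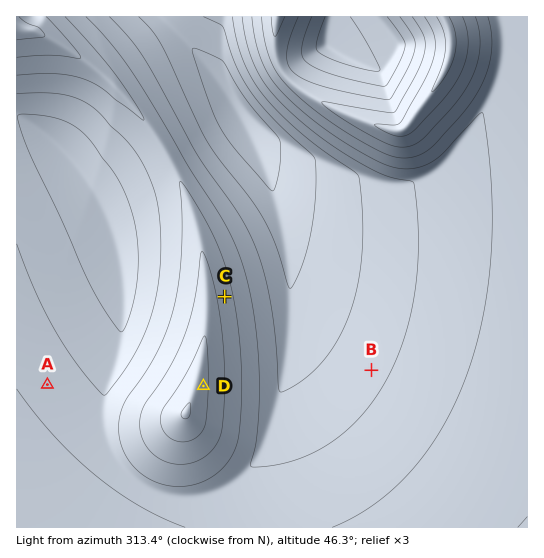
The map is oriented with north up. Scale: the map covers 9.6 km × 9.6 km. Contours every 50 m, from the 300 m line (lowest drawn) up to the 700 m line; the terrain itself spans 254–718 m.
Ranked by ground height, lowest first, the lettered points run B A C D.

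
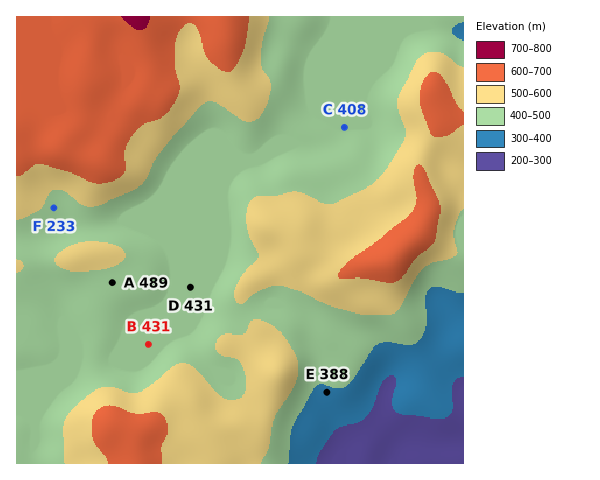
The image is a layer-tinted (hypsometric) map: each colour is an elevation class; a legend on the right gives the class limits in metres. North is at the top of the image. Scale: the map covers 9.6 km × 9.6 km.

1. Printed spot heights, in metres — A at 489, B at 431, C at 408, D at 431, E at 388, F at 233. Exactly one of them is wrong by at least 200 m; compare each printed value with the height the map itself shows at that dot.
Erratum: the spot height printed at F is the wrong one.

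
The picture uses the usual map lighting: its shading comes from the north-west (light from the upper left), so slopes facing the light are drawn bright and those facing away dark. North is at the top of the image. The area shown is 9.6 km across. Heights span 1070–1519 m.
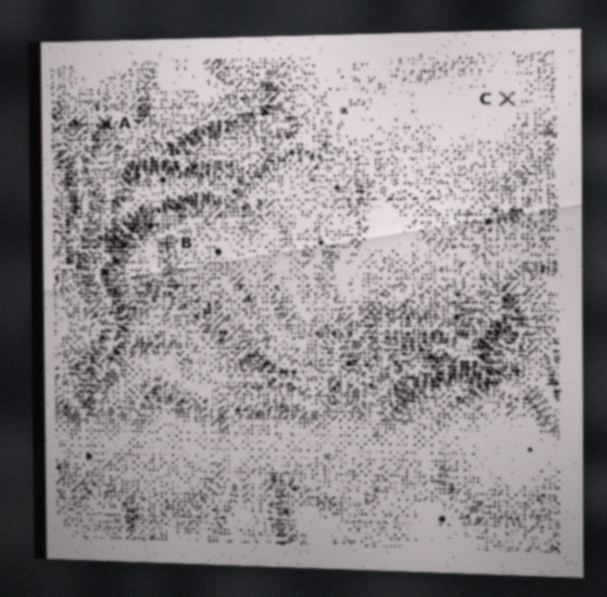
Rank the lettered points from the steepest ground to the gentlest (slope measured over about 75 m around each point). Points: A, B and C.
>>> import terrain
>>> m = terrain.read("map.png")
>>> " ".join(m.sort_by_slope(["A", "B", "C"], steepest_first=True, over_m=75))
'A B C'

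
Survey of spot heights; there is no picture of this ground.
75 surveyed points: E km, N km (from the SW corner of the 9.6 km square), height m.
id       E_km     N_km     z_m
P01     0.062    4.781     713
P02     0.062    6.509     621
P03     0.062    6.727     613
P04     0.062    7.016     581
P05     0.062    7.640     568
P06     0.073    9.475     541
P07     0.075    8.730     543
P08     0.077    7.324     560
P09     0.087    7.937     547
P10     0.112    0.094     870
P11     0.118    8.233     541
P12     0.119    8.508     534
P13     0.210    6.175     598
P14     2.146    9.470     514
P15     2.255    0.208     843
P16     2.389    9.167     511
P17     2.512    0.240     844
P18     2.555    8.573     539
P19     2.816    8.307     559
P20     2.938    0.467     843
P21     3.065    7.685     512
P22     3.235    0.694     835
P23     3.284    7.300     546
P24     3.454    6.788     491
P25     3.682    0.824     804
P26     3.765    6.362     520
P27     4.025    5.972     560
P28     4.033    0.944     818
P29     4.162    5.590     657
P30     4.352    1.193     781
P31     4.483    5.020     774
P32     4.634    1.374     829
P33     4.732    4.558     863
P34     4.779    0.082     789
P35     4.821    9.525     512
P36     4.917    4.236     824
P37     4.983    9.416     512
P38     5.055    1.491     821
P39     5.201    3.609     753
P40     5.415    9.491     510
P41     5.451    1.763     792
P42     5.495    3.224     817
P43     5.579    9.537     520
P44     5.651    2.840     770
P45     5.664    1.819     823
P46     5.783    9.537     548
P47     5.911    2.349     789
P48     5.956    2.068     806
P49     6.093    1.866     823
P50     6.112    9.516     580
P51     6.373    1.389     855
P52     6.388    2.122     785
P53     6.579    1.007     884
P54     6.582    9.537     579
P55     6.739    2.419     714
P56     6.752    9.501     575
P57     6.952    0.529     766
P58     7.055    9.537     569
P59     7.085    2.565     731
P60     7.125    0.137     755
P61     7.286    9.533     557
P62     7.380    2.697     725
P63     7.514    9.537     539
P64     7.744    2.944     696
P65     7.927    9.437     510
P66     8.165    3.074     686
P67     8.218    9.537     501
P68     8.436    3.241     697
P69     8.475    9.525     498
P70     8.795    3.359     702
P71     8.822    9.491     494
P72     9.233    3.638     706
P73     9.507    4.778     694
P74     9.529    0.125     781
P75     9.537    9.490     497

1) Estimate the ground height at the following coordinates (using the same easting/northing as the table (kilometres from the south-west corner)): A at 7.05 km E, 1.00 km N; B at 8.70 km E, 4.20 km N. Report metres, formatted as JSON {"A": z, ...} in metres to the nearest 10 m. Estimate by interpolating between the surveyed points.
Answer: {"A": 830, "B": 700}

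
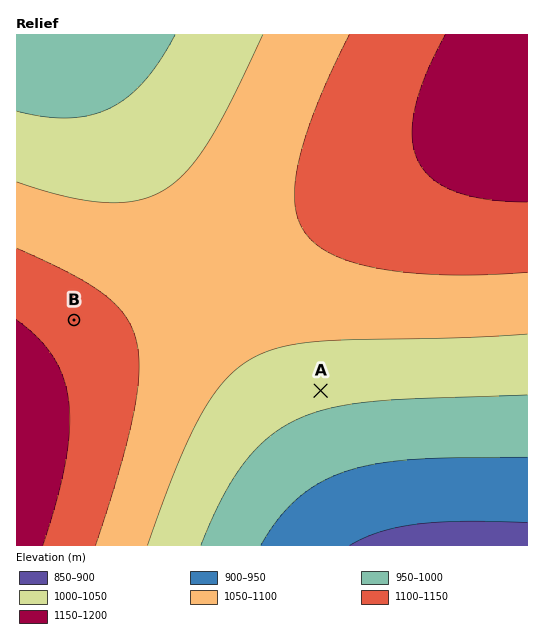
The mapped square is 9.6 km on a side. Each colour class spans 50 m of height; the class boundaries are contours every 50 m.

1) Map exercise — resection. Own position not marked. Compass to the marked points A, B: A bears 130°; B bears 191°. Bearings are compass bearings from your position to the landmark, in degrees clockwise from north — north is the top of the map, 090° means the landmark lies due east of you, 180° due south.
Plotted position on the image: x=97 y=203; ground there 1050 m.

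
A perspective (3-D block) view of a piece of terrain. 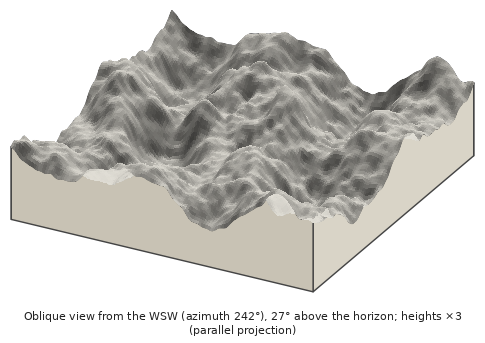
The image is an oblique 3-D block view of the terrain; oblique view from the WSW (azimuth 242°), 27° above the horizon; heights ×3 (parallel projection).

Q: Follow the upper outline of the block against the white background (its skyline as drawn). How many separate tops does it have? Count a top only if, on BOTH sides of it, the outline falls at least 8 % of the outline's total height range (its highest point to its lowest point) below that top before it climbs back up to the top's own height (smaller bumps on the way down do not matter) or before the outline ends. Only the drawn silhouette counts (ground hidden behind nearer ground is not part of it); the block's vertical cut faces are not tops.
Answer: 3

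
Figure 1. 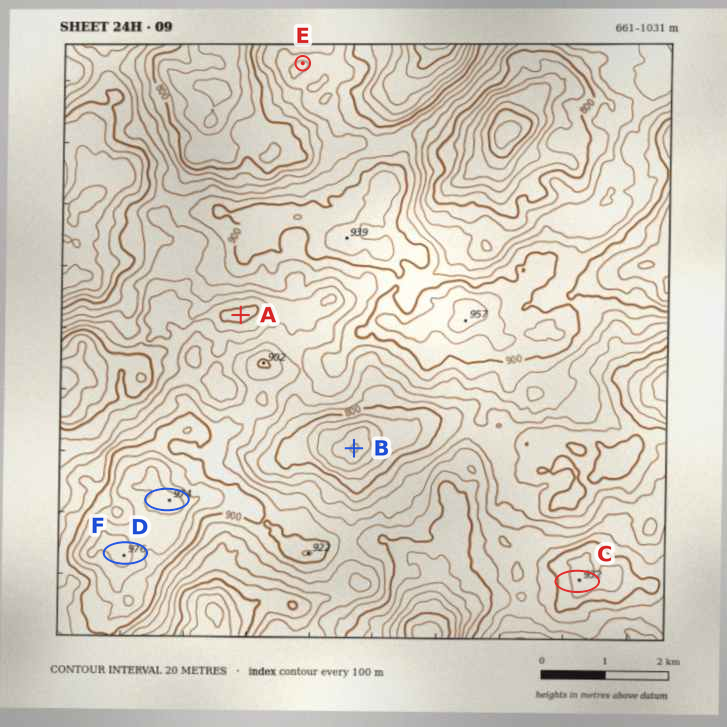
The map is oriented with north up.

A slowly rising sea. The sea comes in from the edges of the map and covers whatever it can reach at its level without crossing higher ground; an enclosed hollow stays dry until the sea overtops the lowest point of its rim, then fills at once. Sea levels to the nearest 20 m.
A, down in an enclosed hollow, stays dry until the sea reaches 820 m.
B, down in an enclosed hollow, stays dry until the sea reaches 840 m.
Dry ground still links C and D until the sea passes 880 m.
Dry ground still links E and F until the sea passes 860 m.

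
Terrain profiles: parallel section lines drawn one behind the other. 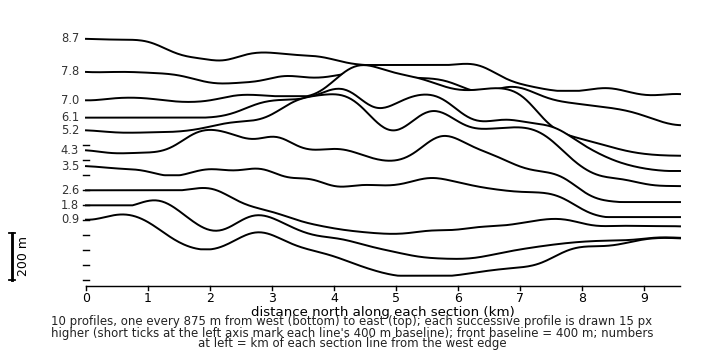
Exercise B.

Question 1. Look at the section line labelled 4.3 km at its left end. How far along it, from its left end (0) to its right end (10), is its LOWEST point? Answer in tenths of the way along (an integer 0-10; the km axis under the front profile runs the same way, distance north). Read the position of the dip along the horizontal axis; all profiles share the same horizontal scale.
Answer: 10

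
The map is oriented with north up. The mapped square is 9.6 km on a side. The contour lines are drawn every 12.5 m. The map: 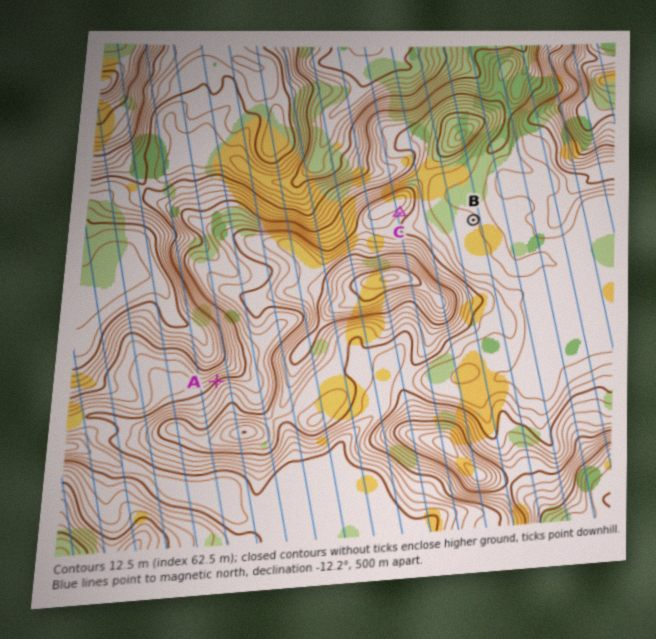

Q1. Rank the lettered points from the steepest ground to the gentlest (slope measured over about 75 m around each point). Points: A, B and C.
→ A C B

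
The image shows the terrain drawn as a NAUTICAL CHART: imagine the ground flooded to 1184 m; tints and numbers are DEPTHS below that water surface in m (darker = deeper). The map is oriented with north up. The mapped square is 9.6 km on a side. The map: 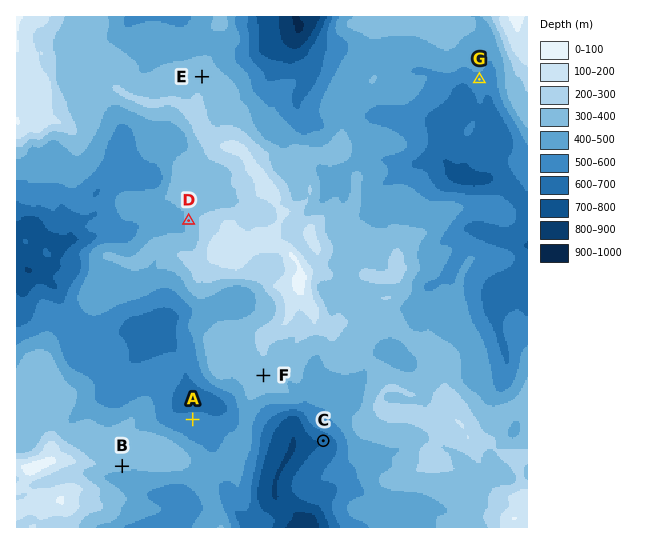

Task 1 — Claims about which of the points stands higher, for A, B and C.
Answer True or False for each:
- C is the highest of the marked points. False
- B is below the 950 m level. True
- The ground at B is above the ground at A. True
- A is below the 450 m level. False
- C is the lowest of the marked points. True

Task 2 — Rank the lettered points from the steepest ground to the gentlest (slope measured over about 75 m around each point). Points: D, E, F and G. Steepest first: D G E F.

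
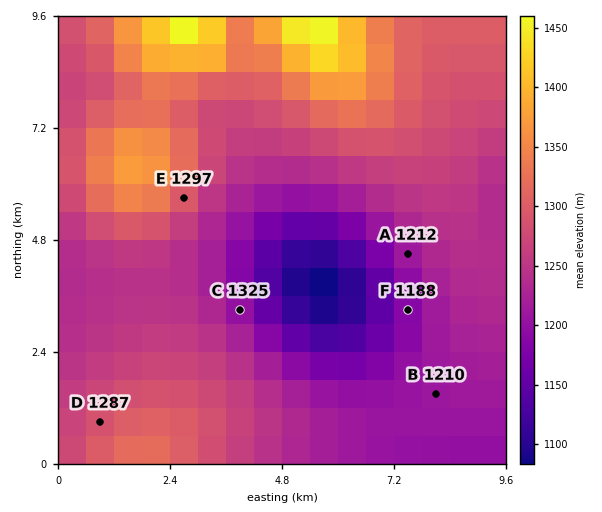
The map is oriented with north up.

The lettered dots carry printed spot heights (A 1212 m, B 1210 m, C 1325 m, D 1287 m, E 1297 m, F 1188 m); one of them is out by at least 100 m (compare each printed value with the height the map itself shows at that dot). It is C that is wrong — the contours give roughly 1200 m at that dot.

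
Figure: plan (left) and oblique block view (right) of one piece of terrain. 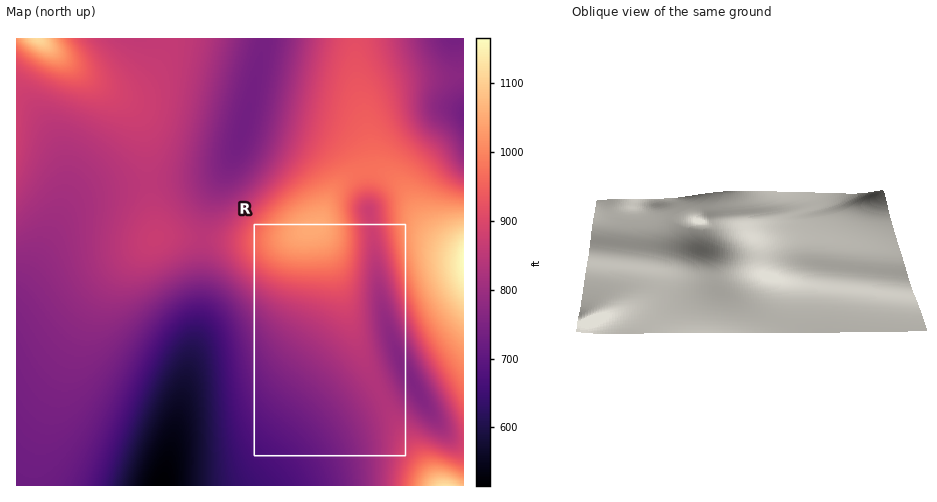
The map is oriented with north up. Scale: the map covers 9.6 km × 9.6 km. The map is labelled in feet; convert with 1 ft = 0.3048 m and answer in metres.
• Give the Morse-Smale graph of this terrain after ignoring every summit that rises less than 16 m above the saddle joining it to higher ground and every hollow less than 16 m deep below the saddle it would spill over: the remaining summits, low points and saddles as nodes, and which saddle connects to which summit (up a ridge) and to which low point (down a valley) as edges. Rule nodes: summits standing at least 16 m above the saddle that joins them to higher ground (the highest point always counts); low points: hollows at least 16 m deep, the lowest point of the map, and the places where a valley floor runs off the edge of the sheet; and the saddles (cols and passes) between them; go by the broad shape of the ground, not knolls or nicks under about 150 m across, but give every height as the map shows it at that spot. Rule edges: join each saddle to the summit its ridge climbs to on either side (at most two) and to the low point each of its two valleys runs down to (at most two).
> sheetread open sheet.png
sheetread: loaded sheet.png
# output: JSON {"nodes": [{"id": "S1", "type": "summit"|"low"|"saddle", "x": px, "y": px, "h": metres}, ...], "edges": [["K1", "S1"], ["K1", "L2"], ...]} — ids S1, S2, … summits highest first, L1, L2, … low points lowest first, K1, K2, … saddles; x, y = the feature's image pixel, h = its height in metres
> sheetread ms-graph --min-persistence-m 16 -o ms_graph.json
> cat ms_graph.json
{"nodes": [
{"id": "S1", "type": "summit", "x": 463, "y": 259, "h": 355},
{"id": "S2", "type": "summit", "x": 445, "y": 485, "h": 343},
{"id": "S3", "type": "summit", "x": 36, "y": 39, "h": 340},
{"id": "S4", "type": "summit", "x": 313, "y": 229, "h": 320},
{"id": "L1", "type": "low", "x": 161, "y": 484, "h": 157},
{"id": "L2", "type": "low", "x": 463, "y": 114, "h": 223},
{"id": "L3", "type": "low", "x": 244, "y": 123, "h": 223},
{"id": "L4", "type": "low", "x": 411, "y": 380, "h": 230},
{"id": "K1", "type": "saddle", "x": 364, "y": 170, "h": 297},
{"id": "K2", "type": "saddle", "x": 356, "y": 39, "h": 279},
{"id": "K3", "type": "saddle", "x": 202, "y": 238, "h": 258},
{"id": "K4", "type": "saddle", "x": 381, "y": 394, "h": 253}],
"edges": [["K1", "S1"], ["K1", "S4"], ["K1", "L3"], ["K2", "S1"], ["K2", "L3"], ["K2", "L2"], ["K3", "S3"], ["K3", "S4"], ["K3", "L1"], ["K3", "L3"], ["K4", "S2"], ["K4", "S4"], ["K4", "L1"], ["K4", "L4"]]}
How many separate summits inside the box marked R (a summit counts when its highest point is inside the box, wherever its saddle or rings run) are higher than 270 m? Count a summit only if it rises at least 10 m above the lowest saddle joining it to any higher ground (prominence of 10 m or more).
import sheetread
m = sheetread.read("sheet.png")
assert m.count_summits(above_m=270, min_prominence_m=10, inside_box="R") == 1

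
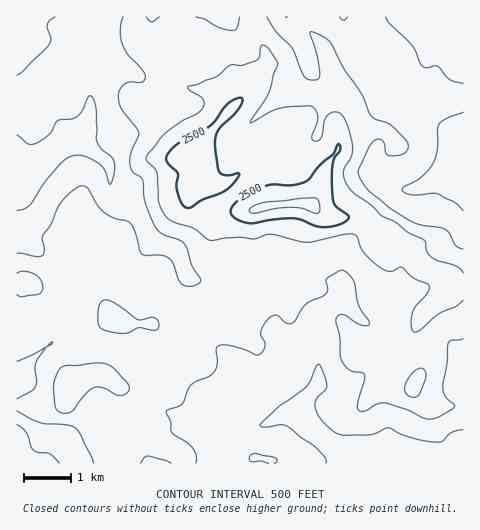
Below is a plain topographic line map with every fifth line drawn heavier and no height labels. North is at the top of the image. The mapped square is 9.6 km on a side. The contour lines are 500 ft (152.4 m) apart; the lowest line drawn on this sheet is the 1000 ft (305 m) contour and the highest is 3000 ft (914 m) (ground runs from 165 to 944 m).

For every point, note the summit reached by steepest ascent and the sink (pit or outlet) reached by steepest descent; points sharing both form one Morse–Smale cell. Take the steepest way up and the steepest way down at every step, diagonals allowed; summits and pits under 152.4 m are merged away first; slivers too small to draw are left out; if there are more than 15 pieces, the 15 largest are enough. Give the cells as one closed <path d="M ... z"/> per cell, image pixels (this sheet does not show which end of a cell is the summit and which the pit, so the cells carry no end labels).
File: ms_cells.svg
<path d="M313 120l-20 2-16 7-21 18-11 20-11 11-14 6-19 2-7 3-2 3 4 11 14 11 44-4-1 10 2 17 7 21-10 27-8 13-13 13-16-2-6 20 0 7 3 7 13 10 9 11-2 34 15 29-22 15-7-1-12-11-11-4-8 0-13 4-9 8-8 26 307-1 0-173-8-1-8 5 1-10-7-11-21-7-14-21-23-13-17-15-12-3-11 4-14 0-9-4-9-8 7-13 6-24 13-19-2-21-4-5z"/><path d="M251 16l-235 1 0 169 8-4 7-11 18-19 19-12 19 7 21 17 2 7 2 23 6 6 12 4 6 6 13 28 6 6 20 5 14 28 27 7 5 4-1 10-4 10 7 3 8 0 16-18 15-35-7-21-2-17 1-10-44 4-14-11-4-11 2-3 8-3 3-4 1-21-4-13 4-9 17-21 23-23 6-8 2-9 13-15-1-10-14-28z"/><path d="M463 16l-211 0 0 9 14 28 1 10-13 15-2 9-6 8-23 23-17 21-4 9 4 13 0 14-3 11 17-2 14-6 11-11 11-20 13-12 17-11 18-4 9 0 19 4 5 7 1 19-13 19-6 24-7 13 9 8 9 4 14 0 11-4 12 3 17 15 23 13 14 21 21 7 6 7 1 12 7-3 7 0z"/><path d="M71 140l-3 0-19 12-18 19-7 10-8 6 0 97 15-2 14 13 7 3 10 0 15-10 10-15 24-17 18 22 6 12 5 5 14 5 0 19 4-5 6-3 12 1 24-7 15 3 5-10 1-10-5-4-27-7-14-28-22-7-4-4-13-28-6-6-12-4-6-6-2-23-2-7-21-17z"/><path d="M209 305l-9 0-24 7-12-1-8 4-4 9-19 0-16-4 6 9 0 12-5 15-10 15-3 3-17 0-16 9-4 7 2 10 17 12 15 2-2 18 5 13 5 4 1 15 44 0 3-3 2-9 5-14 7-7 15-5 12 1 22 15 7-1 19-14-15-29 2-34-9-11-13-10-3-7 1-13 6-15z"/><path d="M111 256l-24 17-10 15-11 9-14 1-11-6-10-10-7 4-2 6 0 34 2 3-8-1 1 78 24 1 22-5 12-22 17-7 13 1 8-10 10-23 0-12-6-9 16 4 20-1 2-11-1-12-14-5-5-5-6-12z"/><path d="M68 392l-3 8-4 3-20 4-25-1 1 58 93-1 0-14-5-4-5-13 2-18-8 0-14-6-10-8z"/><path d="M26 283l-10 2 0 42 6 2 0-37z"/>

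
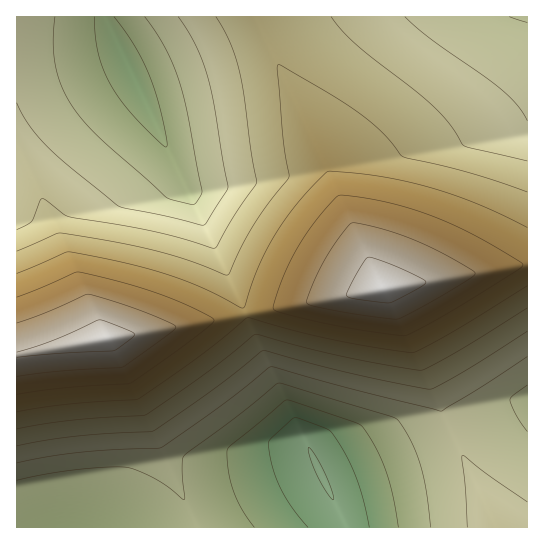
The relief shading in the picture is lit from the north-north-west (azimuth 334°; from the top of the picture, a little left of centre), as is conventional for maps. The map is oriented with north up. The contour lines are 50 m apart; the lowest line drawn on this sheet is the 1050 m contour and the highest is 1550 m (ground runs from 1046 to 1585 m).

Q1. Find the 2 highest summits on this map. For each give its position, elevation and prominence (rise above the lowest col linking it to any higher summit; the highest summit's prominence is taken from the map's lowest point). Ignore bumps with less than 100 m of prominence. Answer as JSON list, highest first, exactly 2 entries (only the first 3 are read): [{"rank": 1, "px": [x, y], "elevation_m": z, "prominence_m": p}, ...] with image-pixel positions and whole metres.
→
[{"rank": 1, "px": [383, 289], "elevation_m": 1585, "prominence_m": 539}, {"rank": 2, "px": [107, 339], "elevation_m": 1580, "prominence_m": 174}]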